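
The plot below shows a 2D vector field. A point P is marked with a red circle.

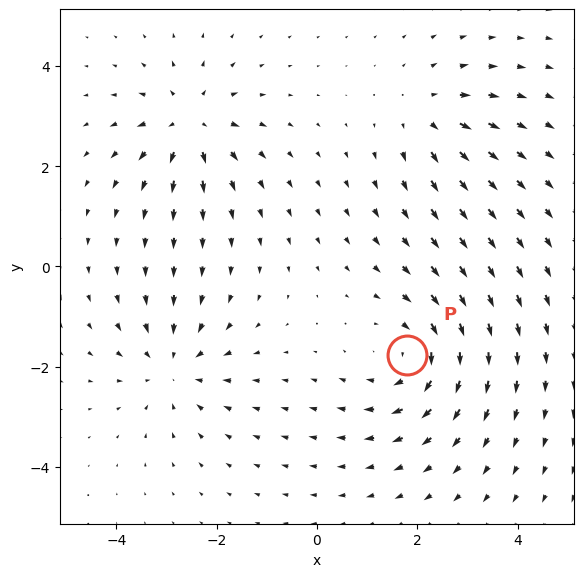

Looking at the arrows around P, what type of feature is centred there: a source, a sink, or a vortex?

vortex

At P (1.8, -1.8) the arrows circulate clockwise. Divergence ≈0, curl about -4 — near-zero divergence with nonzero curl is a vortex.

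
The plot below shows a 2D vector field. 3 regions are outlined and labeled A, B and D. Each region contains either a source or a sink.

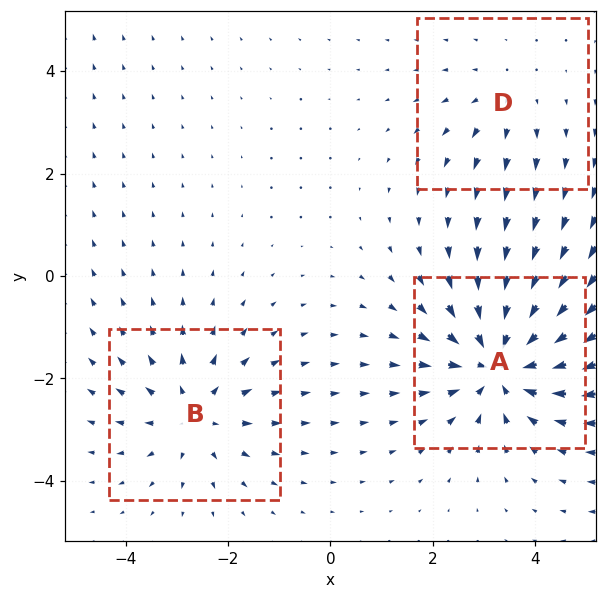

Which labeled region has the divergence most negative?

Divergence at each region's feature centre — A: about -5, B: about +3, D: about +2. Region A is most negative.

A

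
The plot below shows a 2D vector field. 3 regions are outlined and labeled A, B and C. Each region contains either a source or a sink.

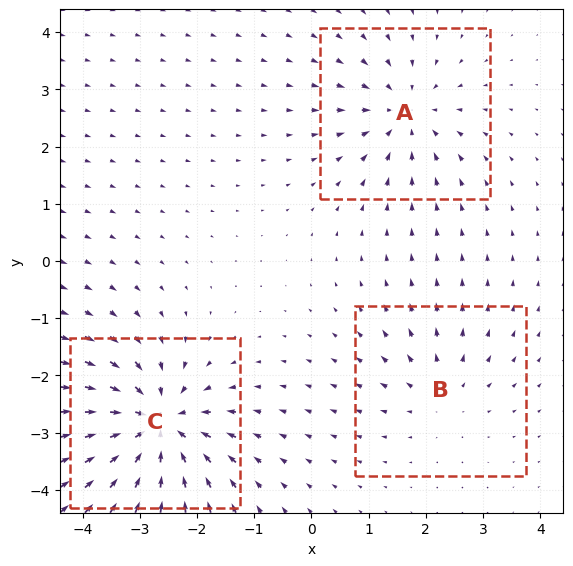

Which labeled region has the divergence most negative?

Divergence at each region's feature centre — A: about -3, B: about +2, C: about -6. Region C is most negative.

C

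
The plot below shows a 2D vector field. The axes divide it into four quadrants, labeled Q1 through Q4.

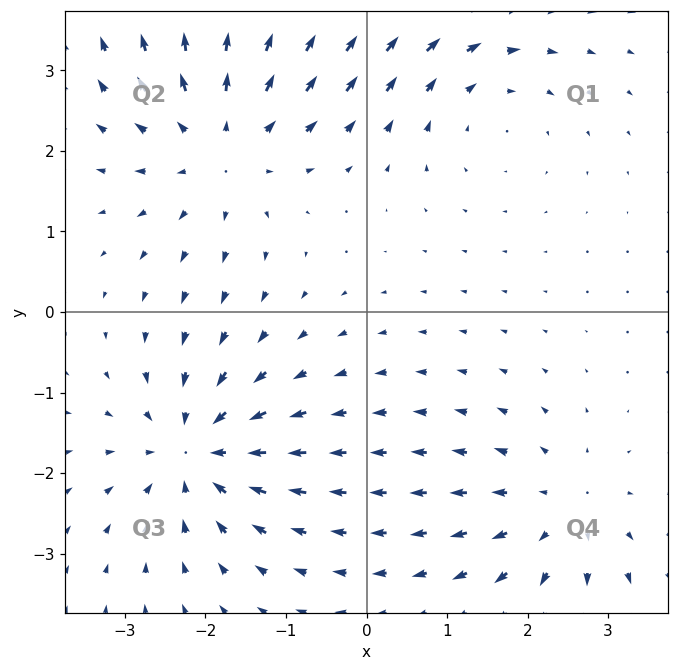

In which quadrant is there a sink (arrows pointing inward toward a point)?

The sink sits at approximately (-2.1, -1.7), which lies in quadrant Q3. The divergence there is about -5, negative as expected for a sink.

Q3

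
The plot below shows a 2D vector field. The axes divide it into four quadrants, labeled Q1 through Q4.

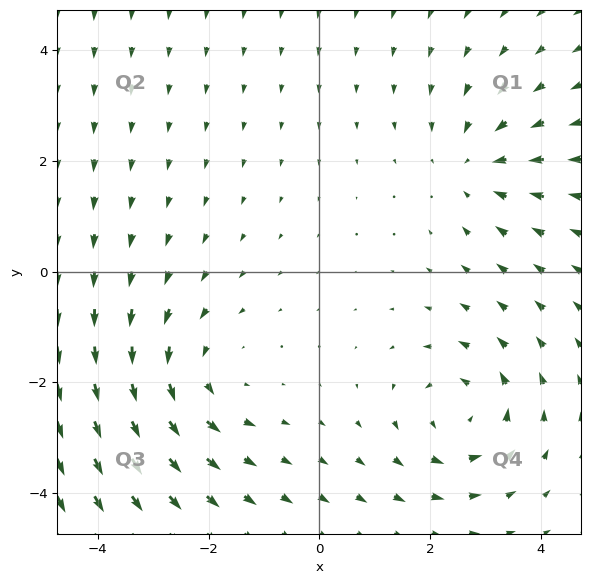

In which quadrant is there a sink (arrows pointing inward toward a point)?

The sink sits at approximately (2.8, 1.9), which lies in quadrant Q1. The divergence there is about -3, negative as expected for a sink.

Q1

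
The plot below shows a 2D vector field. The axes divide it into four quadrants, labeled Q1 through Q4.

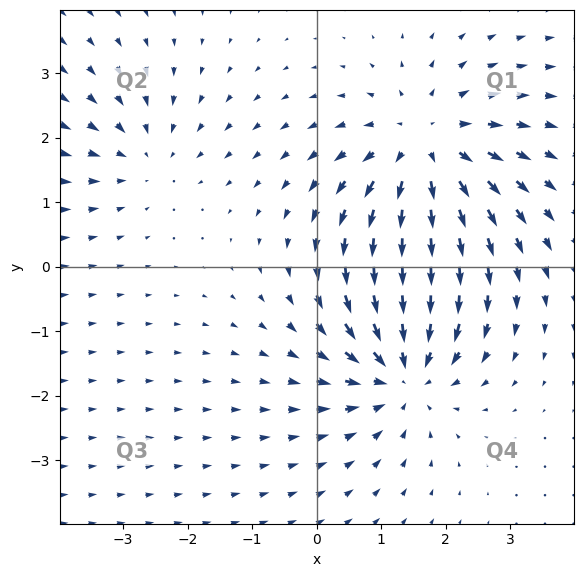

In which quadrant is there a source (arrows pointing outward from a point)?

The source sits at approximately (1.7, 1.8), which lies in quadrant Q1. The divergence there is about +5, positive as expected for a source.

Q1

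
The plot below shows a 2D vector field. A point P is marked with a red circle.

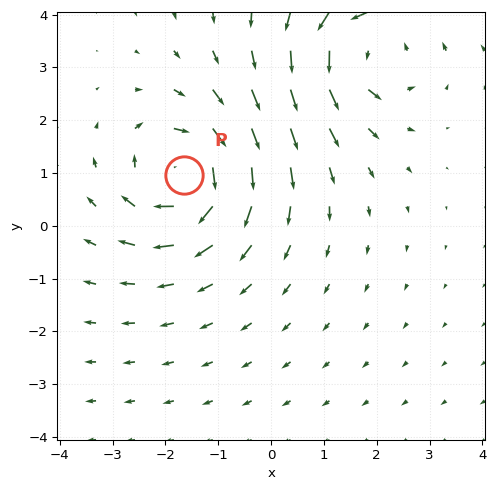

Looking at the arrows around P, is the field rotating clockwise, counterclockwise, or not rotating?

clockwise

Near P at (-1.6, 1.0) the arrows circulate clockwise. The curl (z-component) there is about -4; negative curl means clockwise rotation.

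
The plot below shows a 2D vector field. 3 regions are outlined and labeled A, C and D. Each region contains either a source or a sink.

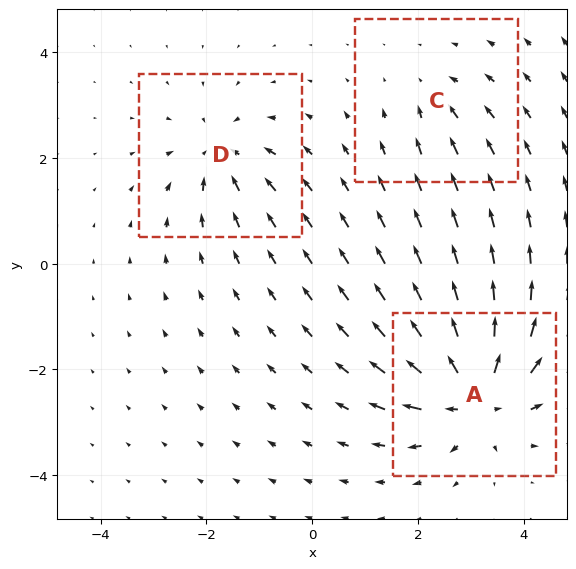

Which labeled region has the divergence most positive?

Divergence at each region's feature centre — A: about +6, C: about -2, D: about -4. Region A is most positive.

A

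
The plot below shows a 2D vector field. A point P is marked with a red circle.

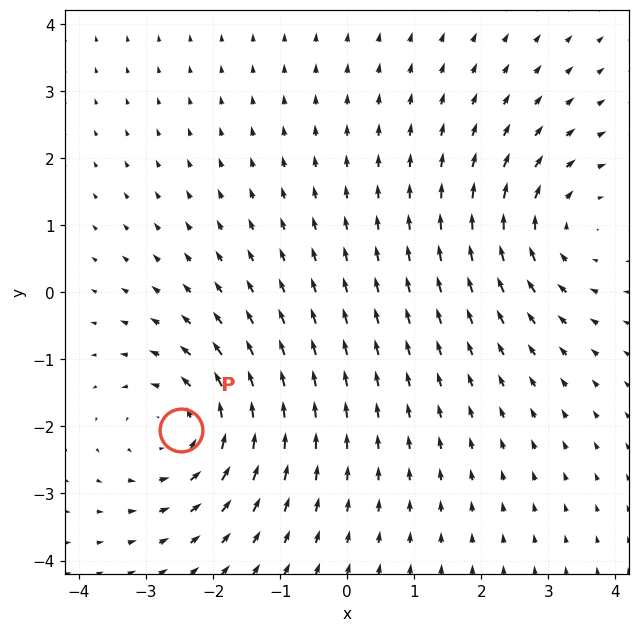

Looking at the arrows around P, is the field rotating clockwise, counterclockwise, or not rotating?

Near P at (-2.5, -2.1) the arrows circulate counterclockwise. The curl (z-component) there is about +4; positive curl means counterclockwise rotation.

counterclockwise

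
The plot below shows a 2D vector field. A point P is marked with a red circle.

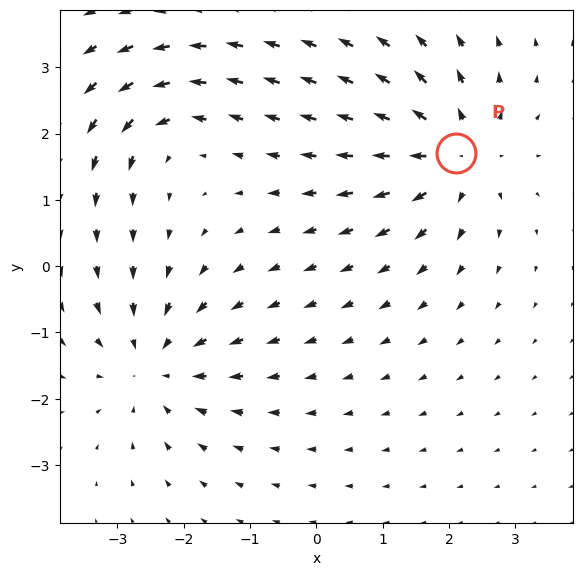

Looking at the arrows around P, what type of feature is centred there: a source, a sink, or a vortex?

source

At P (2.1, 1.7) the arrows spread outward. Divergence about +4, curl ≈0 — positive divergence with near-zero curl is a source.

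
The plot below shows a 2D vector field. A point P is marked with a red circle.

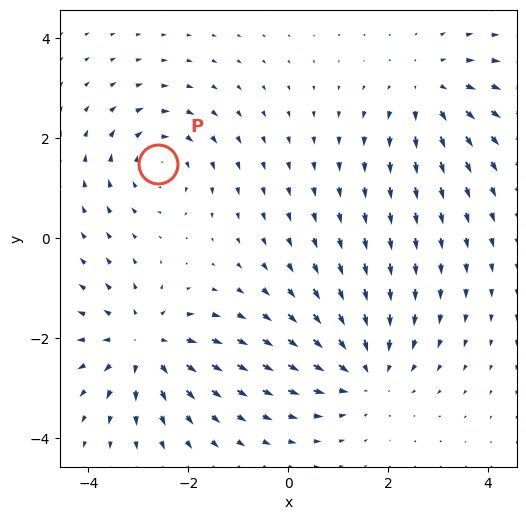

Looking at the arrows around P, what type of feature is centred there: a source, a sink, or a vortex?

vortex

At P (-2.6, 1.5) the arrows circulate clockwise. Divergence ≈0, curl about -4 — near-zero divergence with nonzero curl is a vortex.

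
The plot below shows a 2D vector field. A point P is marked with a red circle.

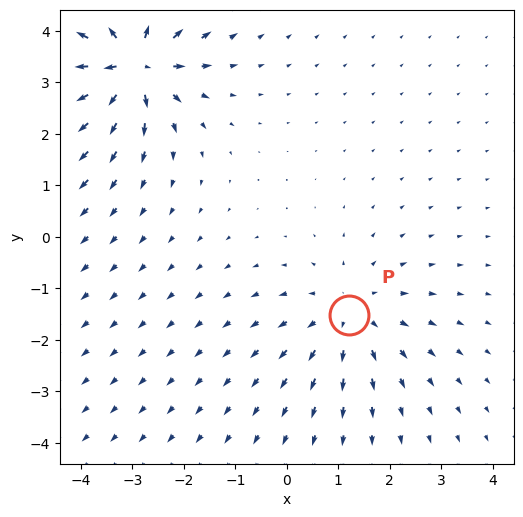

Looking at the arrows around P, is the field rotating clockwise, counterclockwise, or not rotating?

Near P at (1.2, -1.5) the arrows show no circulation. The curl there is ≈0.

not rotating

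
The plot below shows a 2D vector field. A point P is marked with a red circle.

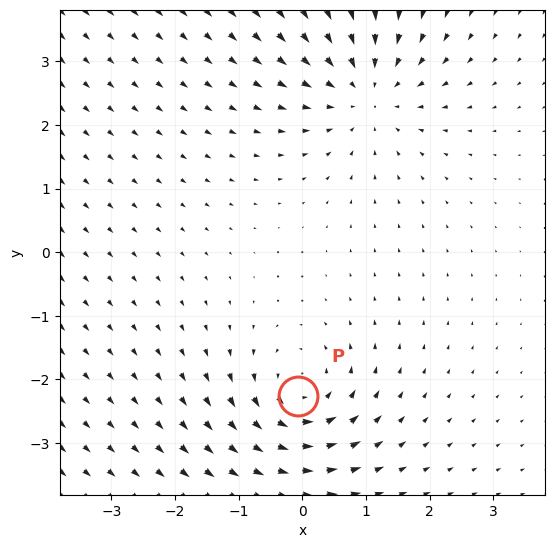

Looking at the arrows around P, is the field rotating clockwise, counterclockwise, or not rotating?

Near P at (-0.1, -2.3) the arrows circulate counterclockwise. The curl (z-component) there is about +4; positive curl means counterclockwise rotation.

counterclockwise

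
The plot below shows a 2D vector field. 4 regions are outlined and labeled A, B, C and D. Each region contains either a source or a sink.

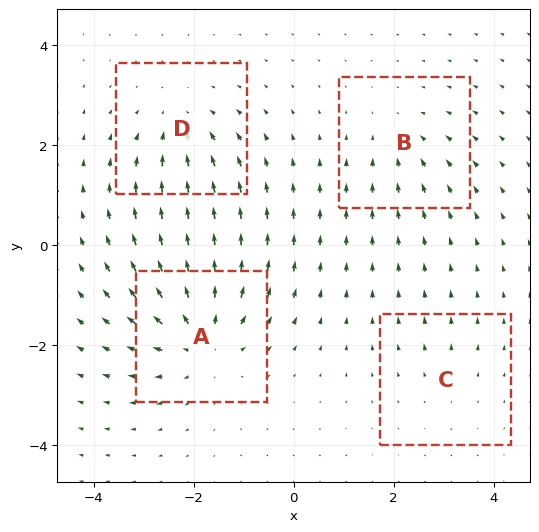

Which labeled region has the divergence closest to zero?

Divergence at each region's feature centre — A: about +6, B: about -3, C: about +2, D: about -4. Region C is closest to zero.

C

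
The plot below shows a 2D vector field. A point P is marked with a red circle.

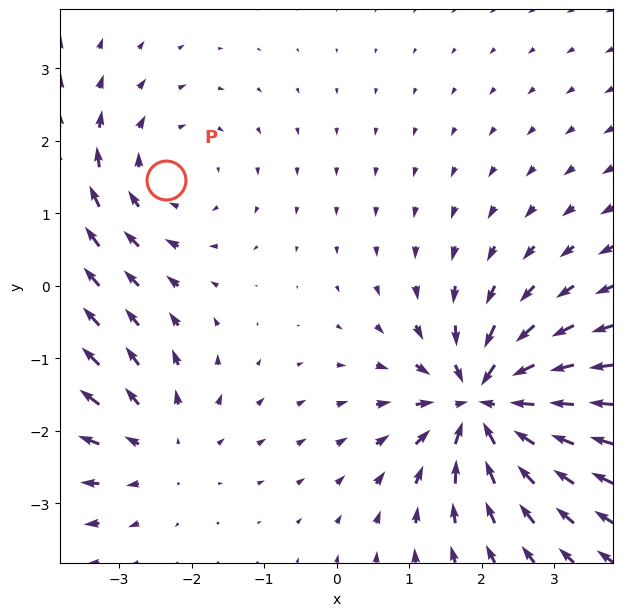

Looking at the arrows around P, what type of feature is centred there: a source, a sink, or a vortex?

vortex

At P (-2.4, 1.5) the arrows circulate clockwise. Divergence ≈0, curl about -3 — near-zero divergence with nonzero curl is a vortex.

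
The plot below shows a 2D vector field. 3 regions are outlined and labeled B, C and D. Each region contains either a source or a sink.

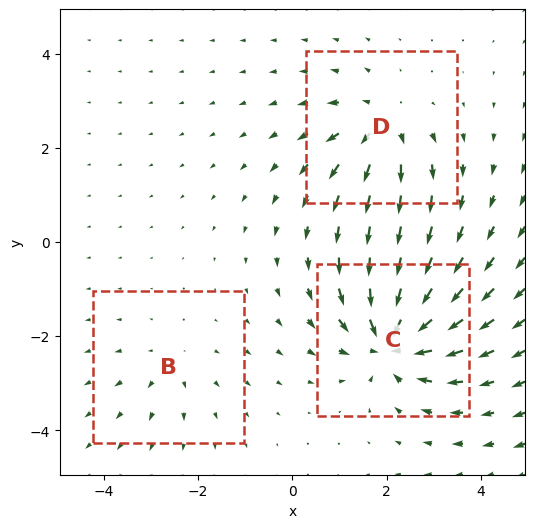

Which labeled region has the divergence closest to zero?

B

Divergence at each region's feature centre — B: about +2, C: about -6, D: about +4. Region B is closest to zero.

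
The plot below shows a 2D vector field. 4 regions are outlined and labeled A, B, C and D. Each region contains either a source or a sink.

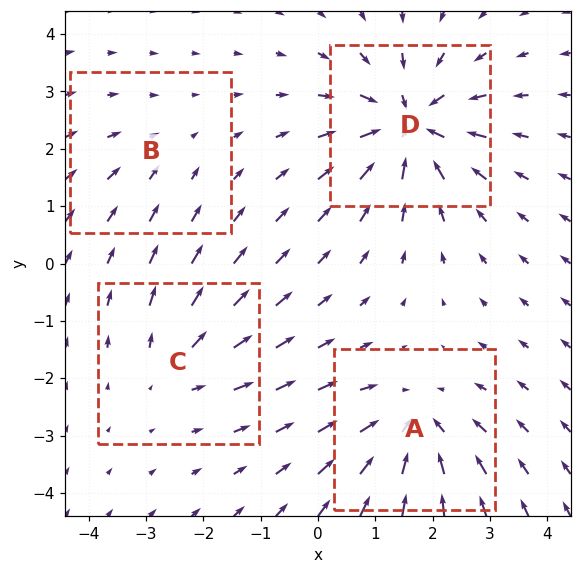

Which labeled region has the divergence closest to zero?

B

Divergence at each region's feature centre — A: about -5, B: about -2, C: about +3, D: about -7. Region B is closest to zero.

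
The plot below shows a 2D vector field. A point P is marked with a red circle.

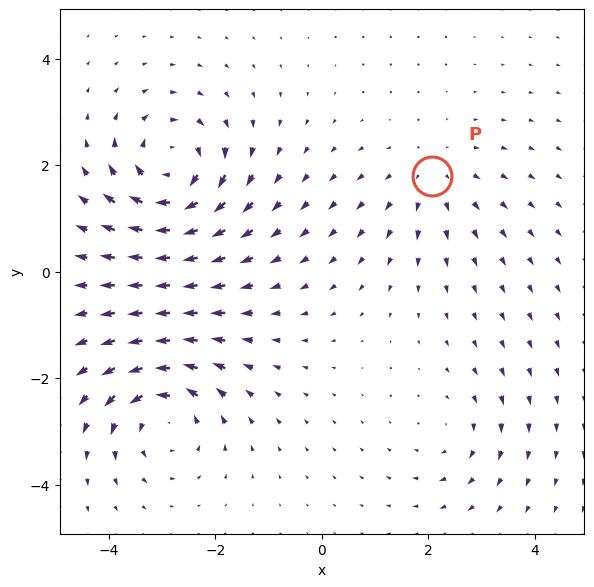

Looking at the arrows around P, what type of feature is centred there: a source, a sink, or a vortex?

At P (2.1, 1.8) the arrows spread outward. Divergence about +2, curl ≈0 — positive divergence with near-zero curl is a source.

source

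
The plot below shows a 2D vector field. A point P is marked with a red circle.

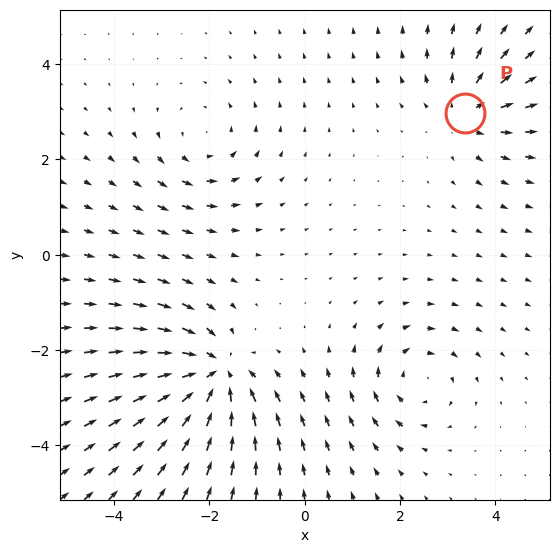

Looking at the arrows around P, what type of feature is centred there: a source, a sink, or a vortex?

source

At P (3.4, 3.0) the arrows spread outward. Divergence about +3, curl ≈0 — positive divergence with near-zero curl is a source.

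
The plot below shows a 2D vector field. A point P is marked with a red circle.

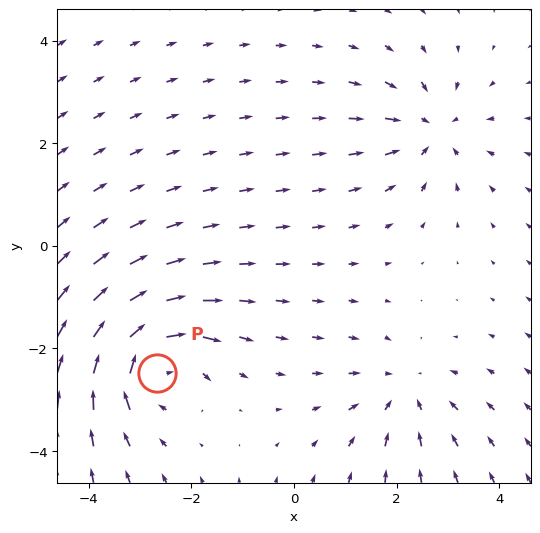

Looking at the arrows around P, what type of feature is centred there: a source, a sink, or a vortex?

At P (-2.7, -2.5) the arrows circulate clockwise. Divergence ≈0, curl about -5 — near-zero divergence with nonzero curl is a vortex.

vortex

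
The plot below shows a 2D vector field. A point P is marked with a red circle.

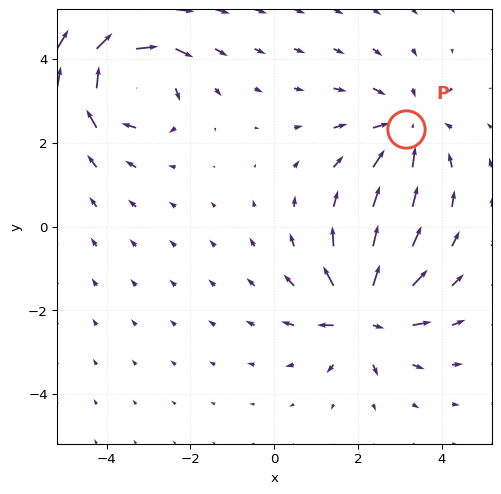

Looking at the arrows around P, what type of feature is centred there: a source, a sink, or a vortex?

sink

At P (3.1, 2.3) the arrows converge inward. Divergence about -2, curl ≈0 — negative divergence with near-zero curl is a sink.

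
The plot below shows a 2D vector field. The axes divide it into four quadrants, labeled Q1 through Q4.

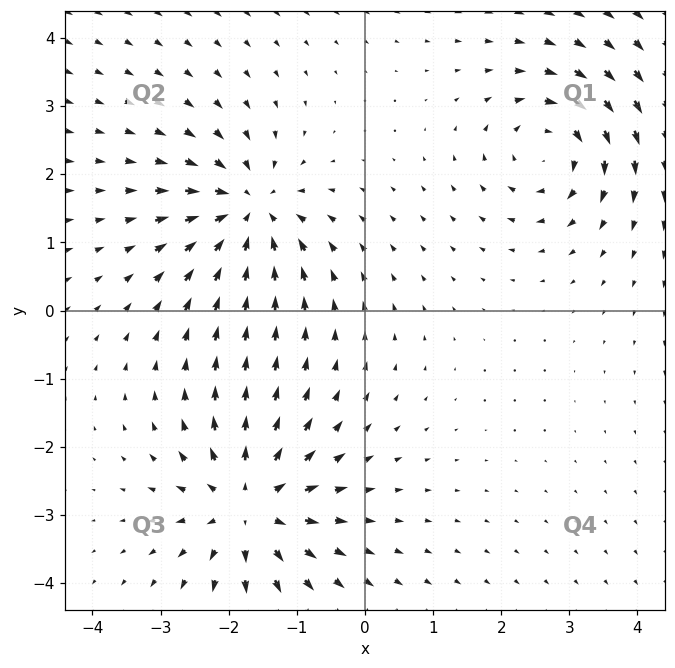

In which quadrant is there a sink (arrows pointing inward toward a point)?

Q2

The sink sits at approximately (-1.7, 1.5), which lies in quadrant Q2. The divergence there is about -6, negative as expected for a sink.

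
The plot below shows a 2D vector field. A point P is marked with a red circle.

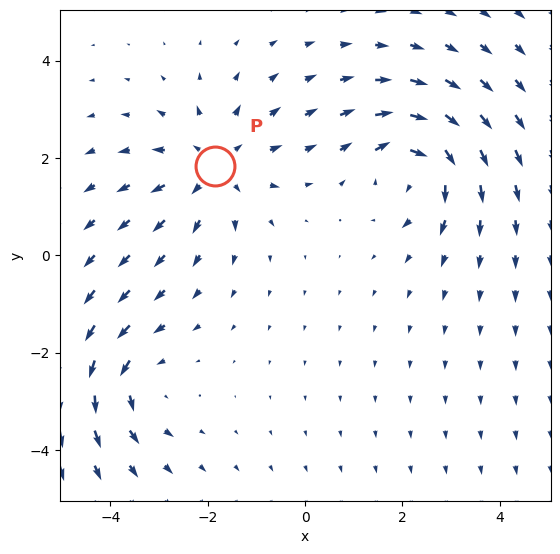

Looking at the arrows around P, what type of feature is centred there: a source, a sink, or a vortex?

source

At P (-1.9, 1.8) the arrows spread outward. Divergence about +3, curl ≈0 — positive divergence with near-zero curl is a source.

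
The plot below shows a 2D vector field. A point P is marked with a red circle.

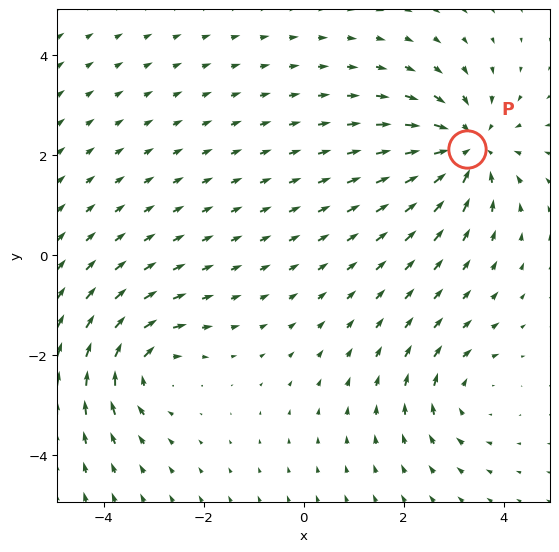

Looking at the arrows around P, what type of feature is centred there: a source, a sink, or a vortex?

At P (3.3, 2.1) the arrows converge inward. Divergence about -5, curl ≈0 — negative divergence with near-zero curl is a sink.

sink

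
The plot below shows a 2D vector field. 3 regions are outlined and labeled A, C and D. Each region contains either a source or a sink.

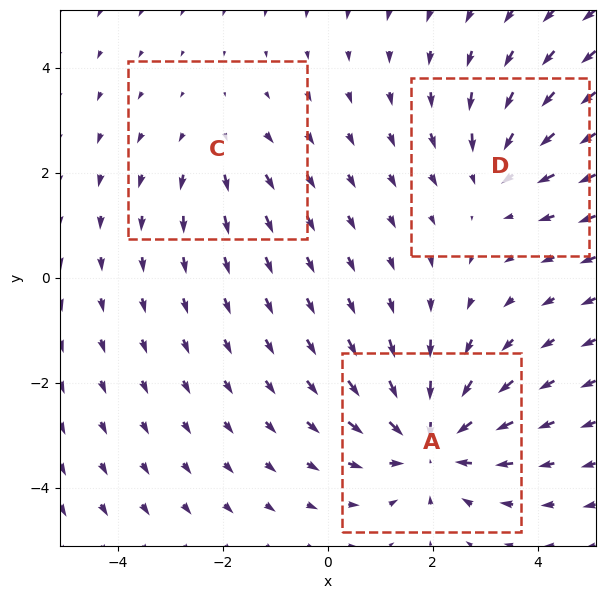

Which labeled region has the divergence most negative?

Divergence at each region's feature centre — A: about -4, C: about +2, D: about -3. Region A is most negative.

A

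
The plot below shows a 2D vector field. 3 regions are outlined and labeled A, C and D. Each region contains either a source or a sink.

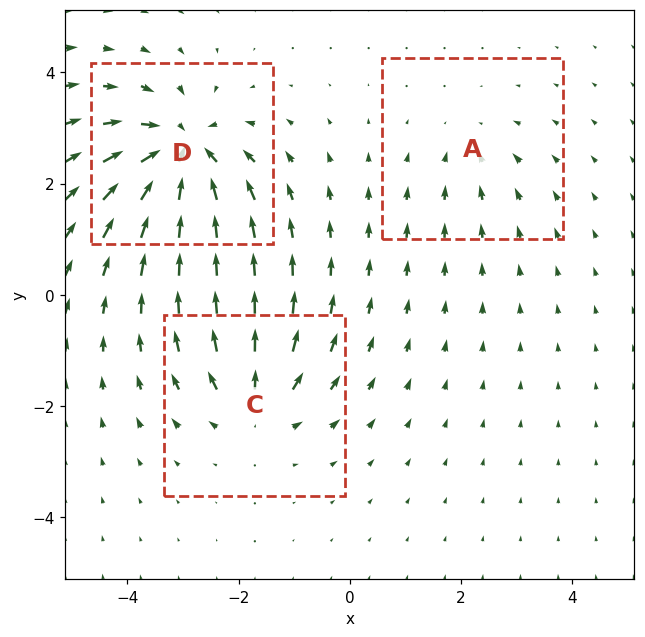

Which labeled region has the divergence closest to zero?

A

Divergence at each region's feature centre — A: about -2, C: about +3, D: about -6. Region A is closest to zero.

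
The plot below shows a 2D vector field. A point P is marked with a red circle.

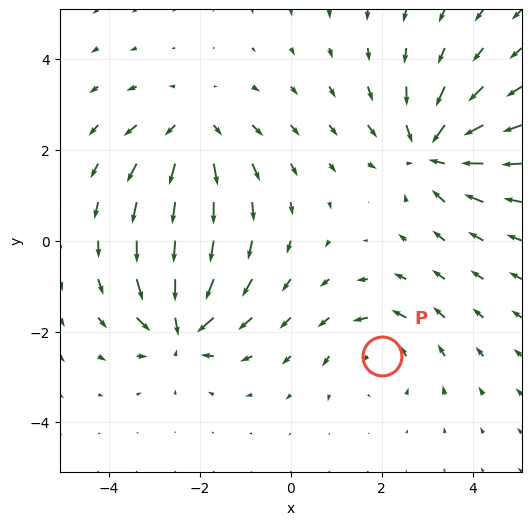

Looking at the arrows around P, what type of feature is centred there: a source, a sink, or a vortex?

vortex

At P (2.0, -2.5) the arrows circulate counterclockwise. Divergence ≈0, curl about +3 — near-zero divergence with nonzero curl is a vortex.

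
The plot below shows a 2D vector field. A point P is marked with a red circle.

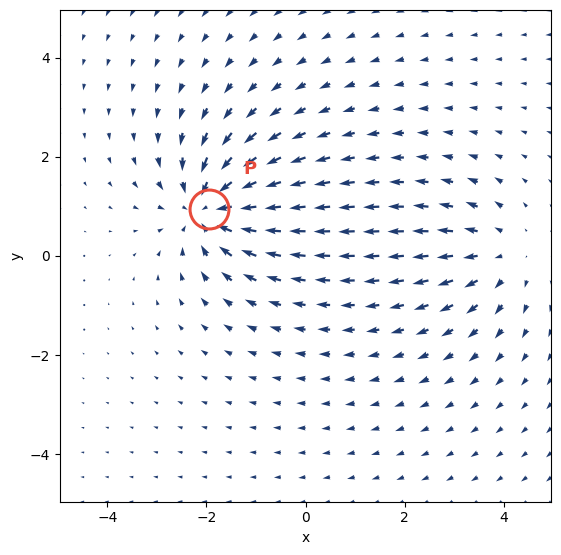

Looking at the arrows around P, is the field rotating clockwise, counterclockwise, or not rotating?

not rotating

Near P at (-1.9, 1.0) the arrows show no circulation. The curl there is ≈0.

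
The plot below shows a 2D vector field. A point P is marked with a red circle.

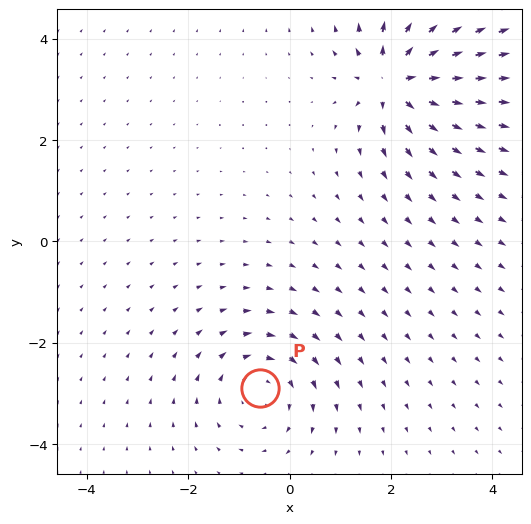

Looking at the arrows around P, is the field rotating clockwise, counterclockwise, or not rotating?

clockwise

Near P at (-0.6, -2.9) the arrows circulate clockwise. The curl (z-component) there is about -3; negative curl means clockwise rotation.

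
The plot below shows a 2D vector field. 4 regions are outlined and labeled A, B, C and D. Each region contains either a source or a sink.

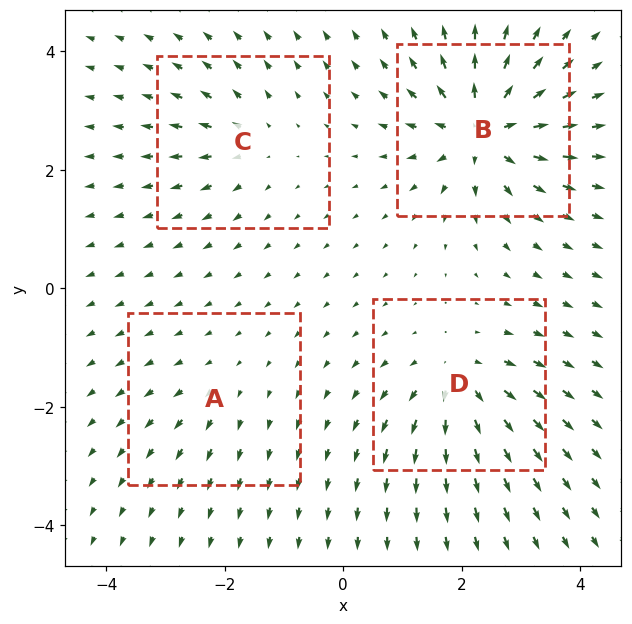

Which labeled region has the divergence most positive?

B

Divergence at each region's feature centre — A: about +2, B: about +9, C: about +4, D: about +6. Region B is most positive.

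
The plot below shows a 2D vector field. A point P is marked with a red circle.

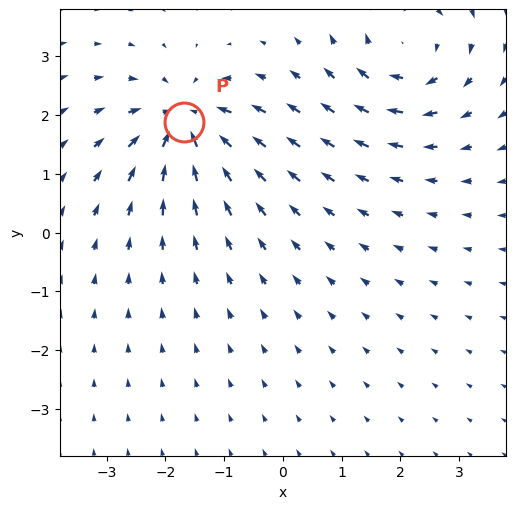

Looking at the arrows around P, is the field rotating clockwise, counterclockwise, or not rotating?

Near P at (-1.7, 1.9) the arrows show no circulation. The curl there is ≈0.

not rotating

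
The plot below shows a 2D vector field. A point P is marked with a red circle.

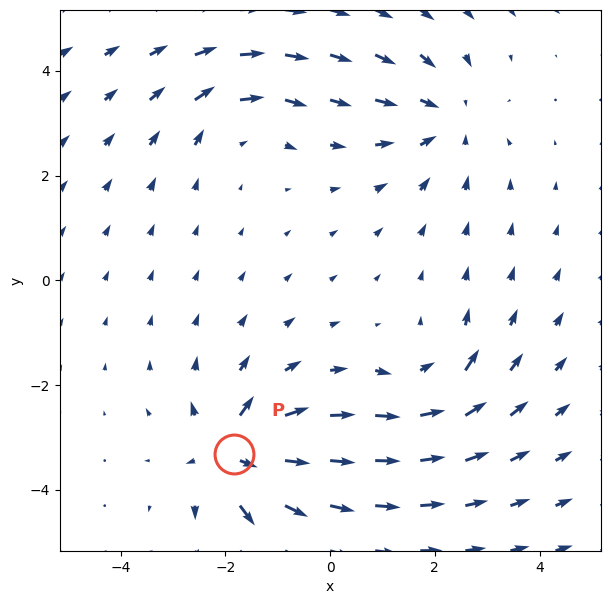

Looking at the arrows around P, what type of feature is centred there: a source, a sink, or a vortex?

source

At P (-1.8, -3.3) the arrows spread outward. Divergence about +5, curl ≈0 — positive divergence with near-zero curl is a source.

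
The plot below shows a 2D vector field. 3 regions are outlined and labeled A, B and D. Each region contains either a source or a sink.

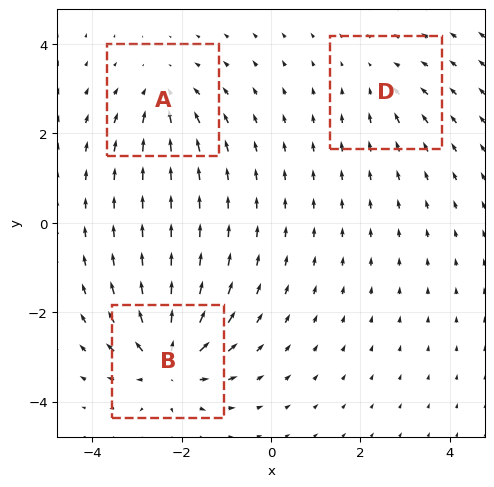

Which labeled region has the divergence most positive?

B

Divergence at each region's feature centre — A: about -4, B: about +6, D: about -2. Region B is most positive.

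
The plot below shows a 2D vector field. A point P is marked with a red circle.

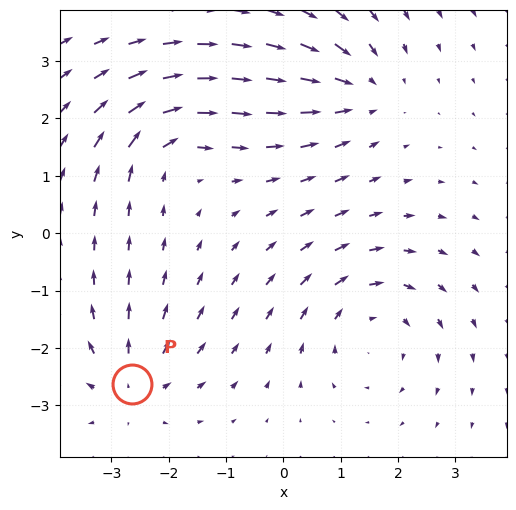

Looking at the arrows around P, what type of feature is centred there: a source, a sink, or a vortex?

At P (-2.6, -2.6) the arrows spread outward. Divergence about +4, curl ≈0 — positive divergence with near-zero curl is a source.

source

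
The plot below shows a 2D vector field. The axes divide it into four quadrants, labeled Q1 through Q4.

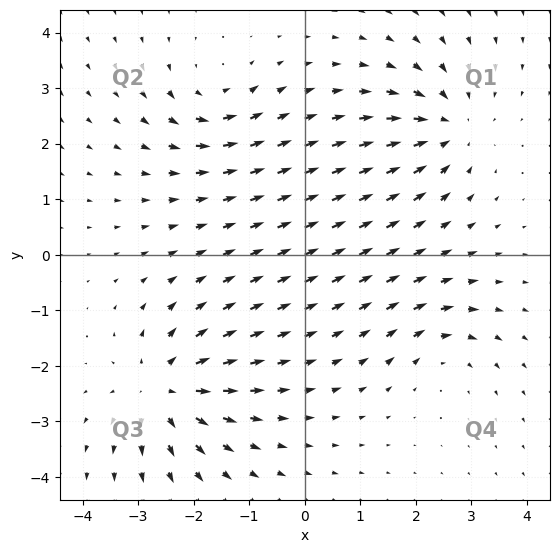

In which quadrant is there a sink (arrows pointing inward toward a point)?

Q1

The sink sits at approximately (2.6, 2.3), which lies in quadrant Q1. The divergence there is about -5, negative as expected for a sink.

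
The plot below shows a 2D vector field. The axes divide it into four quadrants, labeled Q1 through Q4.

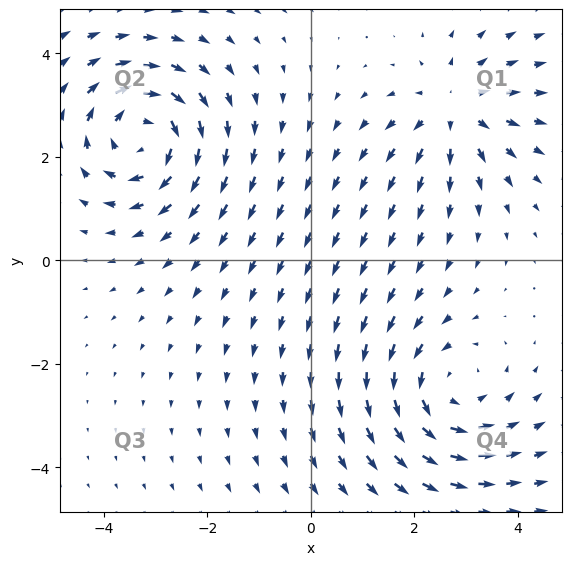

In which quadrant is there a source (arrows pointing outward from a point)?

The source sits at approximately (2.8, 2.9), which lies in quadrant Q1. The divergence there is about +3, positive as expected for a source.

Q1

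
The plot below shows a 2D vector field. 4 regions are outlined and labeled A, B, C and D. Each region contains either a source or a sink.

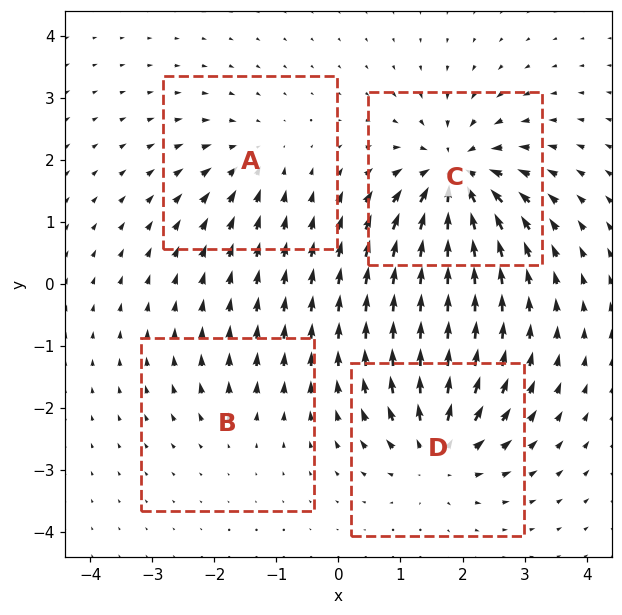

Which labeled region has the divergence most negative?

C

Divergence at each region's feature centre — A: about -4, B: about +3, C: about -9, D: about +7. Region C is most negative.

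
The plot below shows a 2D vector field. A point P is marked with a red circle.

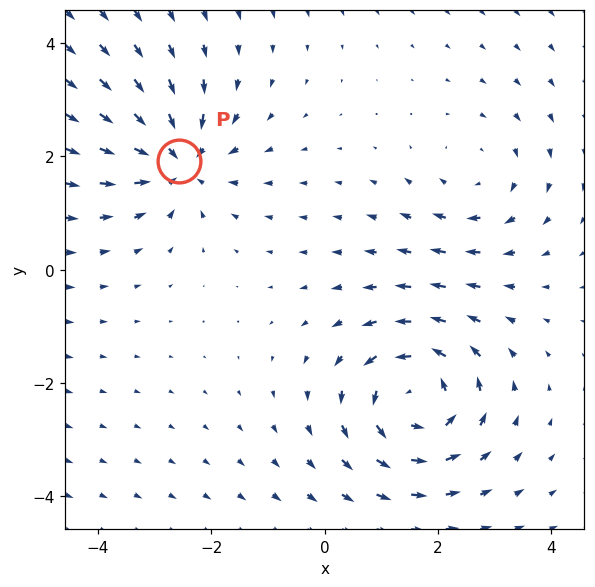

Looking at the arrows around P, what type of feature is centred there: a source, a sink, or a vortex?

At P (-2.6, 1.9) the arrows converge inward. Divergence about -4, curl ≈0 — negative divergence with near-zero curl is a sink.

sink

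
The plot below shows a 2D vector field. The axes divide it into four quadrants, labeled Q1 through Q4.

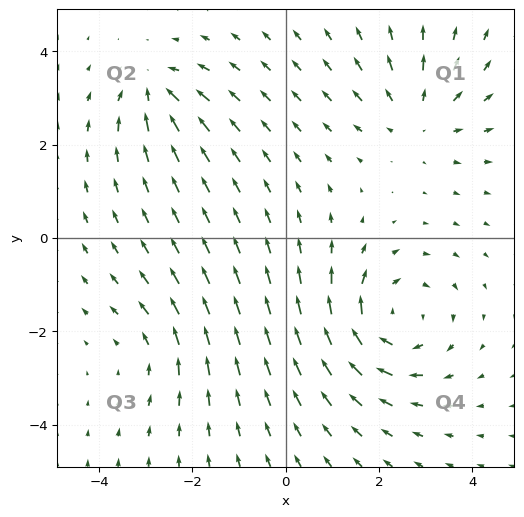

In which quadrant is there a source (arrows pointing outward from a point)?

The source sits at approximately (2.8, 2.6), which lies in quadrant Q1. The divergence there is about +3, positive as expected for a source.

Q1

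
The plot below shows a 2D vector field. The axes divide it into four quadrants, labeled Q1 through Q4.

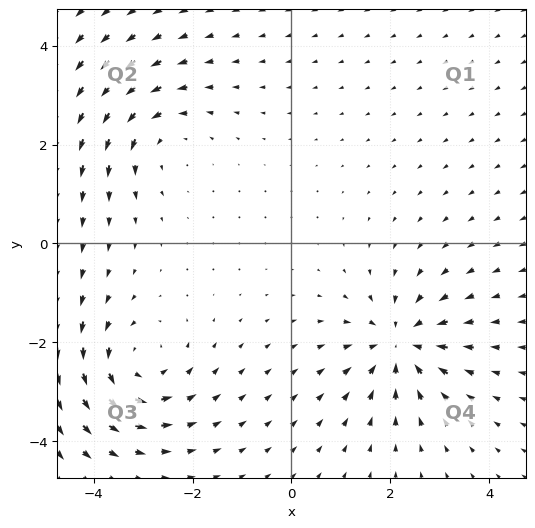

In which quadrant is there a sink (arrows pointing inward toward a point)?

The sink sits at approximately (2.2, -2.0), which lies in quadrant Q4. The divergence there is about -5, negative as expected for a sink.

Q4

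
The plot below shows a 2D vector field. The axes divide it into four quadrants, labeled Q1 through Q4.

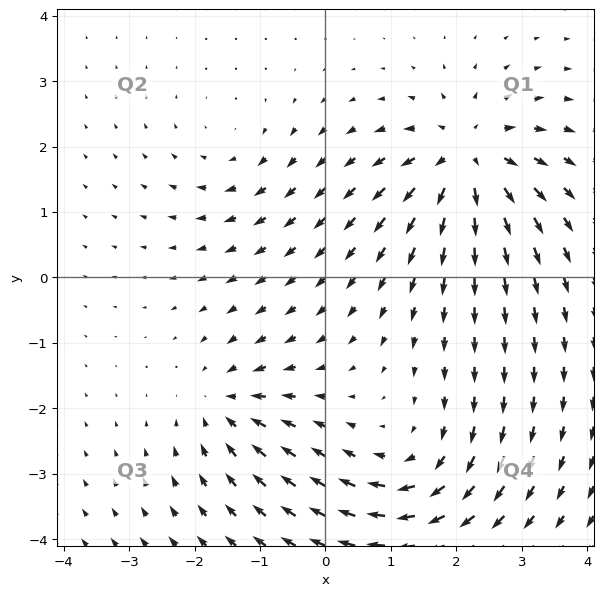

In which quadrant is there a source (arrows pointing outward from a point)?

The source sits at approximately (2.2, 1.8), which lies in quadrant Q1. The divergence there is about +6, positive as expected for a source.

Q1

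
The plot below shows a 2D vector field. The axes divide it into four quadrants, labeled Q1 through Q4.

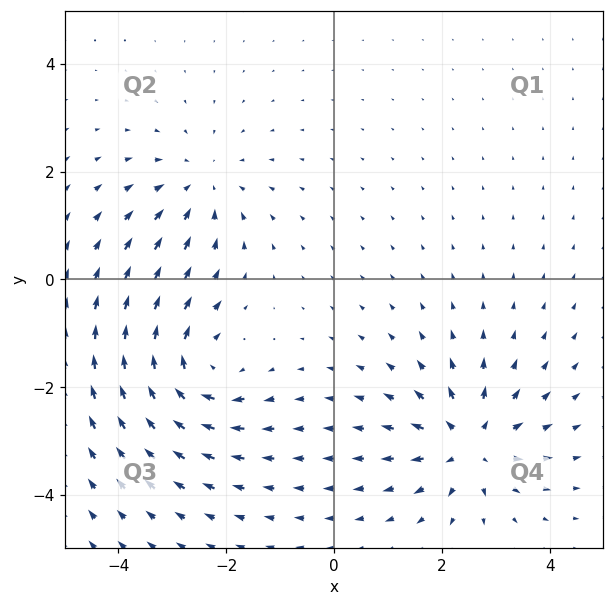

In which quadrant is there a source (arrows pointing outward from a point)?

Q4

The source sits at approximately (2.5, -3.1), which lies in quadrant Q4. The divergence there is about +6, positive as expected for a source.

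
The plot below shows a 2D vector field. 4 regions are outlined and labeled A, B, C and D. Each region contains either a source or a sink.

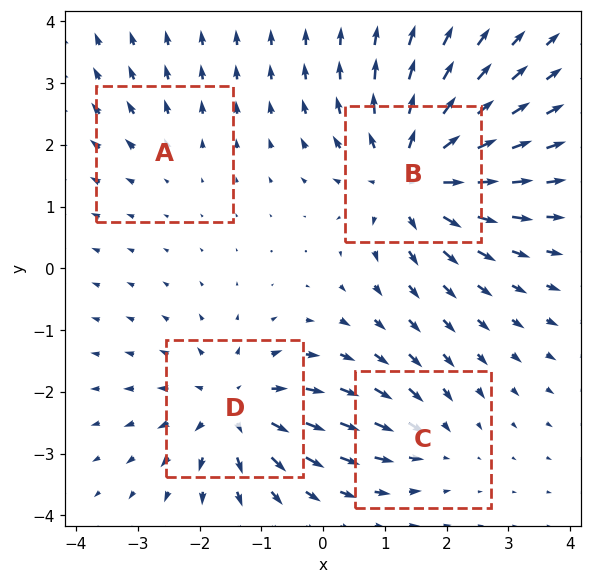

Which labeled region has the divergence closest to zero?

A

Divergence at each region's feature centre — A: about +2, B: about +7, C: about -3, D: about +6. Region A is closest to zero.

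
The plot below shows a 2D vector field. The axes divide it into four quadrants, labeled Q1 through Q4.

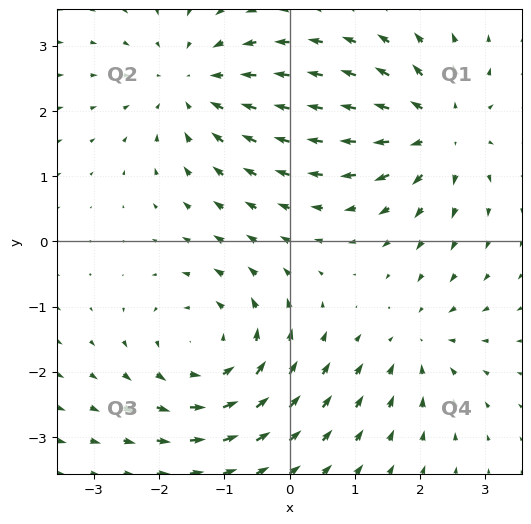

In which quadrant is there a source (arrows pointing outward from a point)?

The source sits at approximately (2.3, 1.7), which lies in quadrant Q1. The divergence there is about +5, positive as expected for a source.

Q1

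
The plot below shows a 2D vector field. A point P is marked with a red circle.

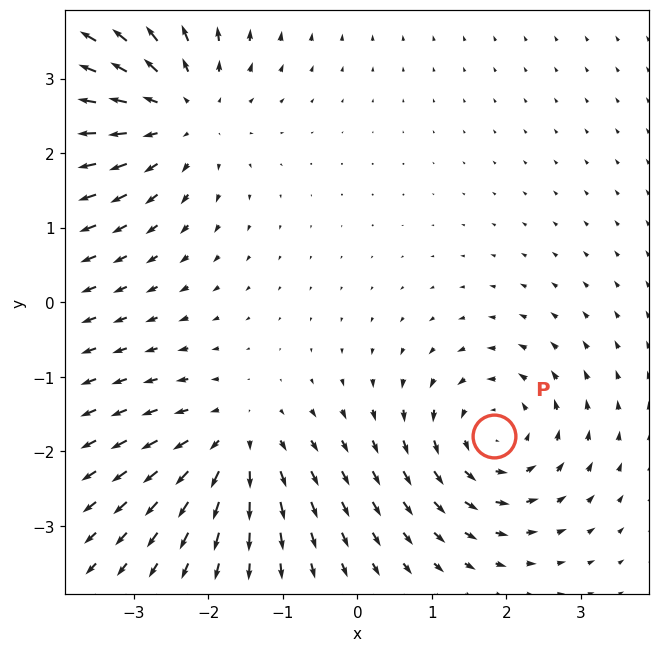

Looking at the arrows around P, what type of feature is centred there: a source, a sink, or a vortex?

vortex

At P (1.8, -1.8) the arrows circulate counterclockwise. Divergence ≈0, curl about +4 — near-zero divergence with nonzero curl is a vortex.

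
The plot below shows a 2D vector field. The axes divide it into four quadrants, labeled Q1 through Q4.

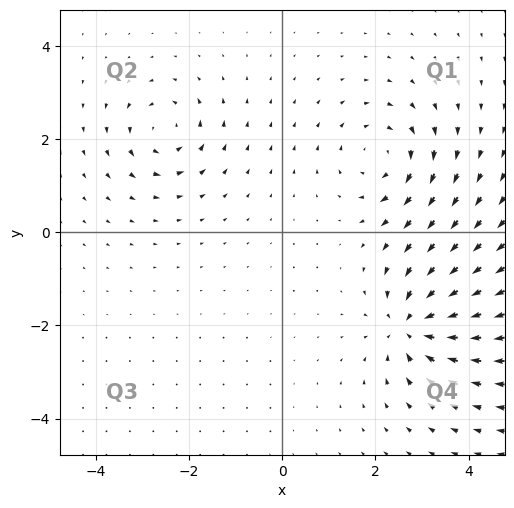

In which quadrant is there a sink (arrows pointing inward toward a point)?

Q4

The sink sits at approximately (2.8, -2.0), which lies in quadrant Q4. The divergence there is about -6, negative as expected for a sink.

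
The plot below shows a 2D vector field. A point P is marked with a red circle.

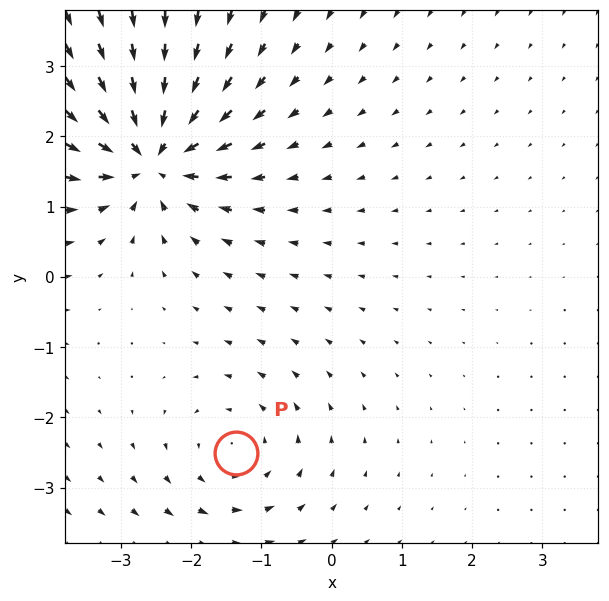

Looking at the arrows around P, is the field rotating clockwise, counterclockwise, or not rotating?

counterclockwise

Near P at (-1.4, -2.5) the arrows circulate counterclockwise. The curl (z-component) there is about +3; positive curl means counterclockwise rotation.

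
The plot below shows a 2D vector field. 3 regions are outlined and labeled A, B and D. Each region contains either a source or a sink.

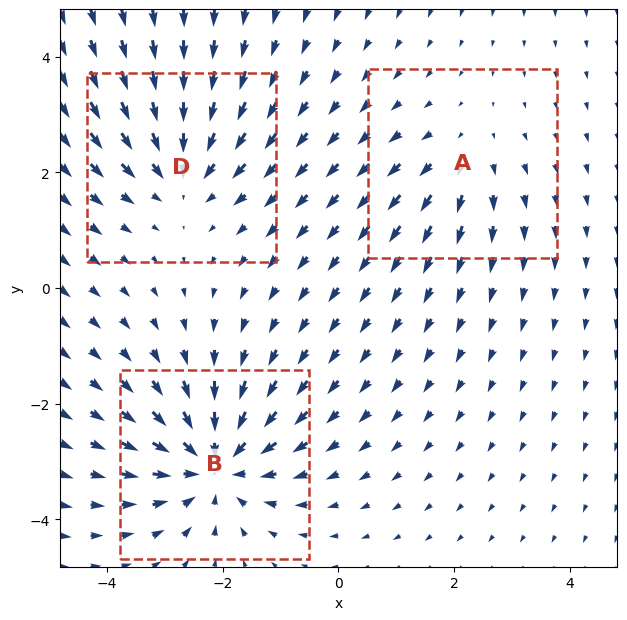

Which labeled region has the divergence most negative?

Divergence at each region's feature centre — A: about +2, B: about -5, D: about -3. Region B is most negative.

B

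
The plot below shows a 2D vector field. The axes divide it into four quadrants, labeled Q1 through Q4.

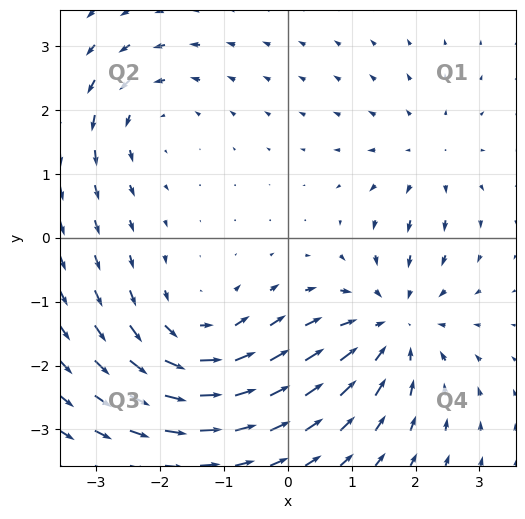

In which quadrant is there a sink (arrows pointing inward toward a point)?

The sink sits at approximately (1.6, -1.4), which lies in quadrant Q4. The divergence there is about -4, negative as expected for a sink.

Q4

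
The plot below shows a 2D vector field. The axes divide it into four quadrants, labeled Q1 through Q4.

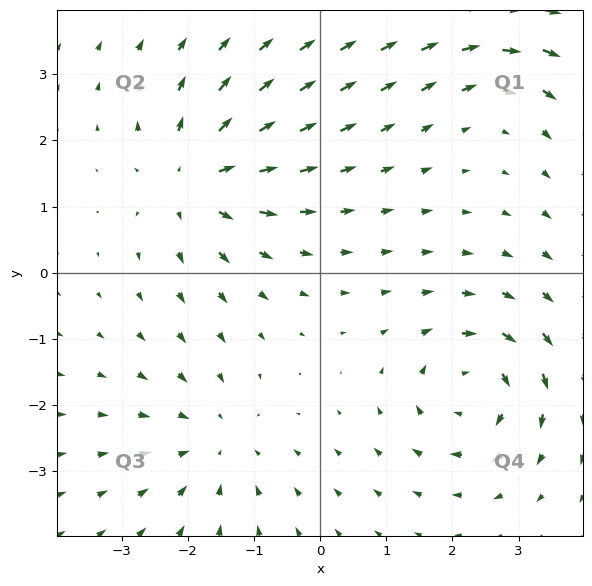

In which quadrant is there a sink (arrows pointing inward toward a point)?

The sink sits at approximately (-1.6, -2.6), which lies in quadrant Q3. The divergence there is about -4, negative as expected for a sink.

Q3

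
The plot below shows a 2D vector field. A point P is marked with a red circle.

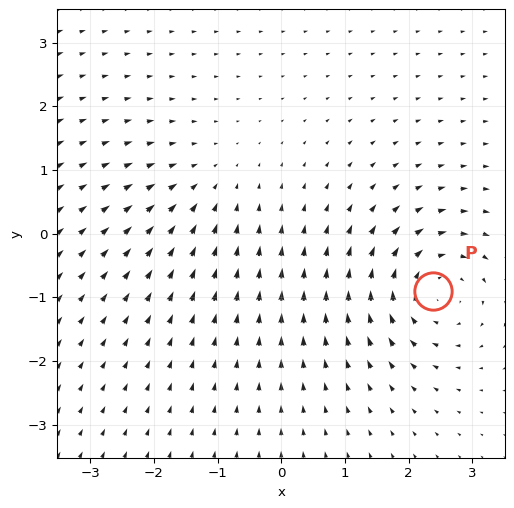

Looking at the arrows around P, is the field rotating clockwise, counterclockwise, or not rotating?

clockwise

Near P at (2.4, -0.9) the arrows circulate clockwise. The curl (z-component) there is about -5; negative curl means clockwise rotation.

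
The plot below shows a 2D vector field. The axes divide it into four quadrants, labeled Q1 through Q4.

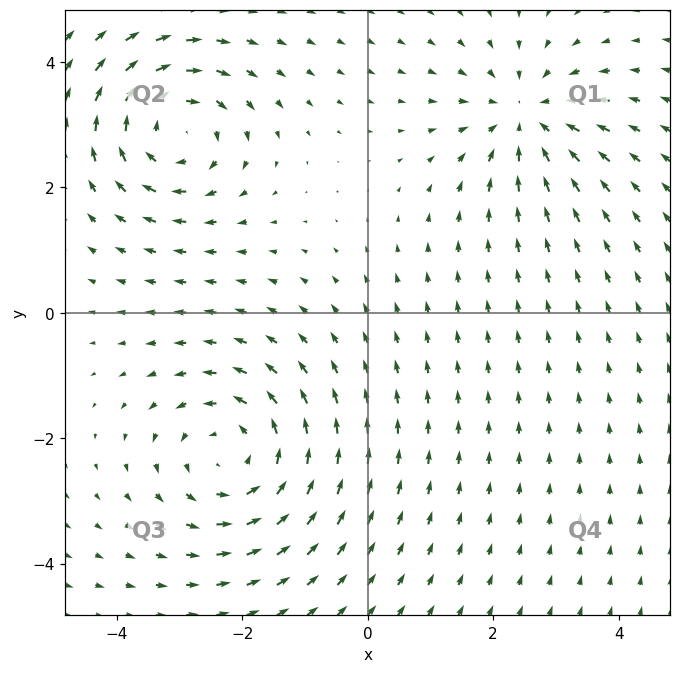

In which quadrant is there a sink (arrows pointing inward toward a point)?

The sink sits at approximately (2.5, 3.1), which lies in quadrant Q1. The divergence there is about -4, negative as expected for a sink.

Q1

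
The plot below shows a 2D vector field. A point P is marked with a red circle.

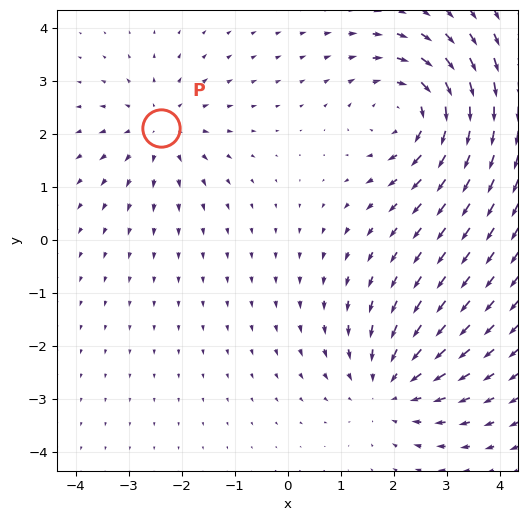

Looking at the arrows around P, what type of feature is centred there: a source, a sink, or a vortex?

At P (-2.4, 2.1) the arrows spread outward. Divergence about +3, curl ≈0 — positive divergence with near-zero curl is a source.

source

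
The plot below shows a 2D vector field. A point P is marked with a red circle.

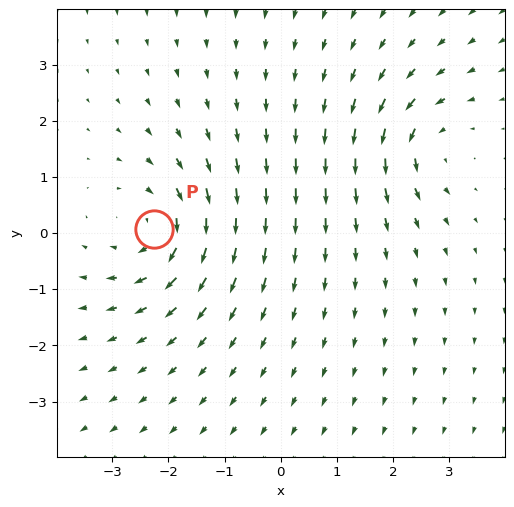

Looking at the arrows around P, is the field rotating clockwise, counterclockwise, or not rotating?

clockwise

Near P at (-2.3, 0.1) the arrows circulate clockwise. The curl (z-component) there is about -4; negative curl means clockwise rotation.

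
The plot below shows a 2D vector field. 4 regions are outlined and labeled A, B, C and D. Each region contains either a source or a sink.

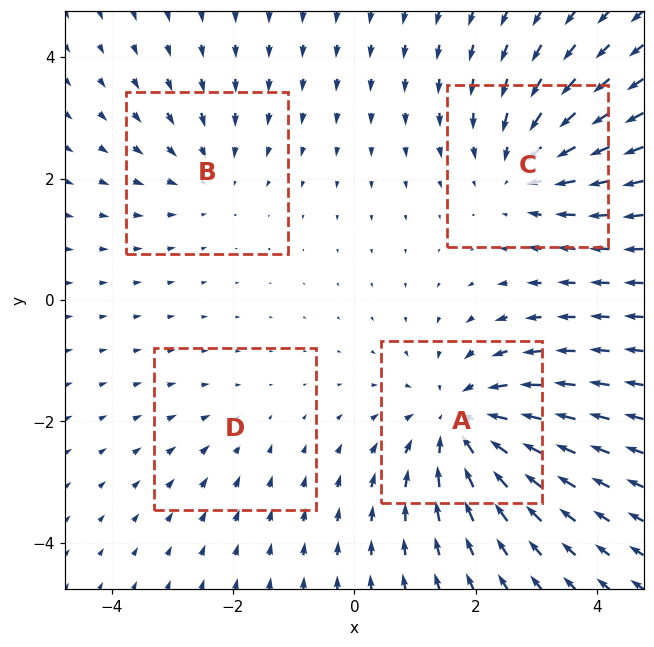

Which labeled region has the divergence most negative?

Divergence at each region's feature centre — A: about -6, B: about -3, C: about -5, D: about -2. Region A is most negative.

A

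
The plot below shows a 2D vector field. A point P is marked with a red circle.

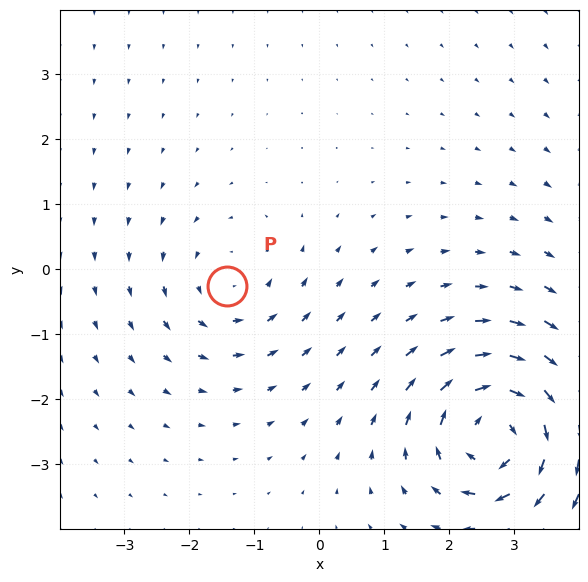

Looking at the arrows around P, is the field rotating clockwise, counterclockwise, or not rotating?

counterclockwise

Near P at (-1.4, -0.3) the arrows circulate counterclockwise. The curl (z-component) there is about +3; positive curl means counterclockwise rotation.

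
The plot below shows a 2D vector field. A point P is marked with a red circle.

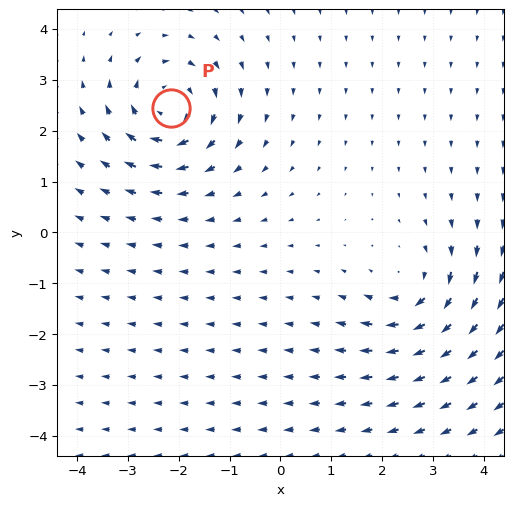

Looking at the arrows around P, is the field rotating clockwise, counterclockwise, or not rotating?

clockwise

Near P at (-2.2, 2.4) the arrows circulate clockwise. The curl (z-component) there is about -4; negative curl means clockwise rotation.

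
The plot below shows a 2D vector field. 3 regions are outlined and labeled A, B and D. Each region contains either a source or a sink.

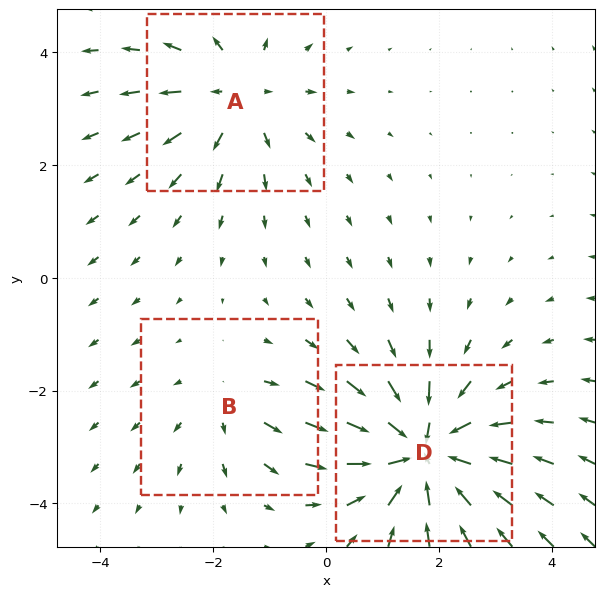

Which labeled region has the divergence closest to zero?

Divergence at each region's feature centre — A: about +3, B: about +2, D: about -5. Region B is closest to zero.

B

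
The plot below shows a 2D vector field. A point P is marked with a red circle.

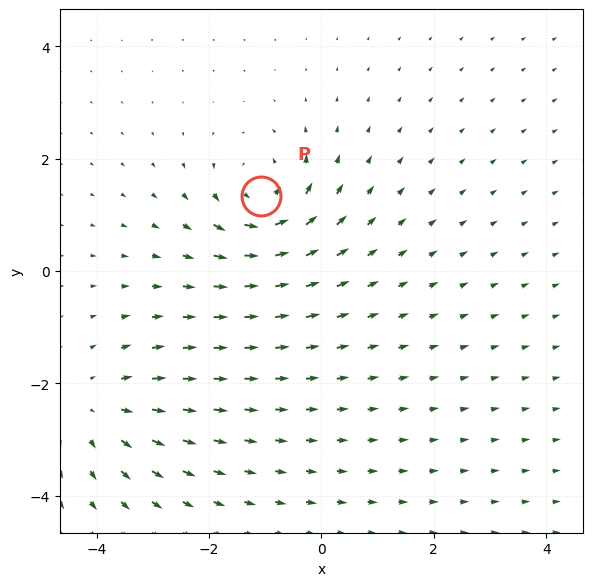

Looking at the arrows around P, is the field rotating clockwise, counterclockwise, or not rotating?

Near P at (-1.1, 1.3) the arrows circulate counterclockwise. The curl (z-component) there is about +6; positive curl means counterclockwise rotation.

counterclockwise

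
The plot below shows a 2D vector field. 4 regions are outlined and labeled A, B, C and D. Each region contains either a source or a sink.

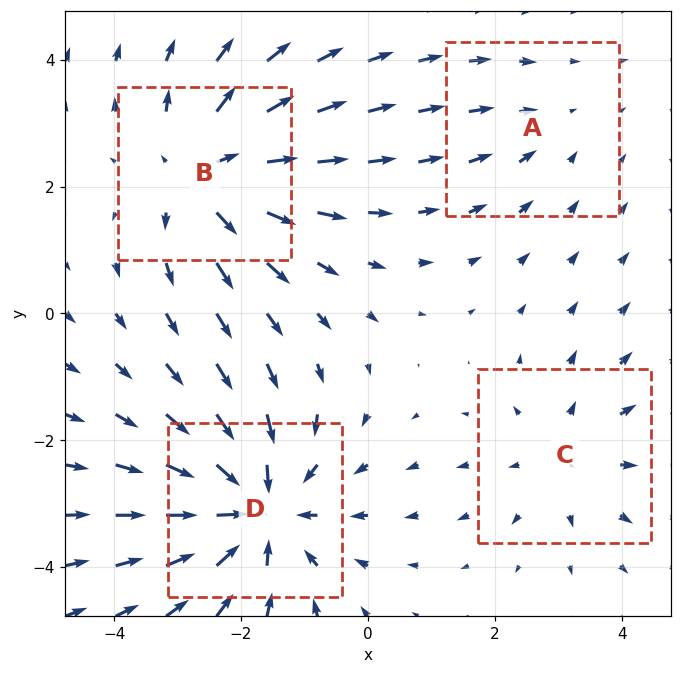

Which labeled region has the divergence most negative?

Divergence at each region's feature centre — A: about -2, B: about +5, C: about +3, D: about -6. Region D is most negative.

D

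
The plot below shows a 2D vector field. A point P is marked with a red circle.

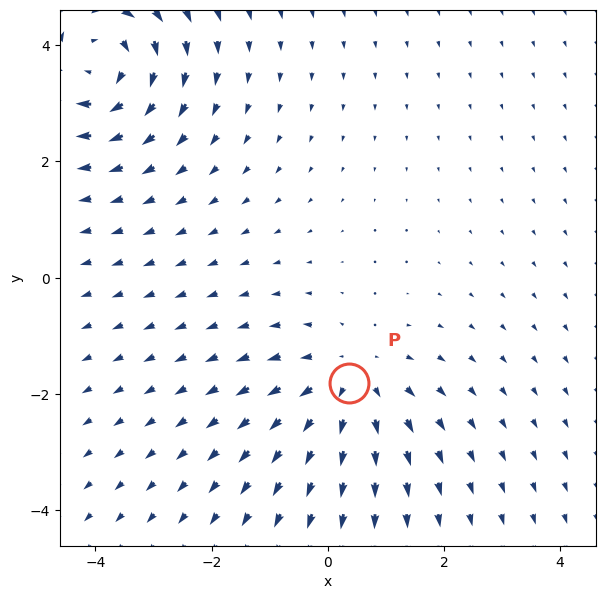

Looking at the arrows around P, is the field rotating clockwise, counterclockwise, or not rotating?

not rotating

Near P at (0.4, -1.8) the arrows show no circulation. The curl there is ≈0.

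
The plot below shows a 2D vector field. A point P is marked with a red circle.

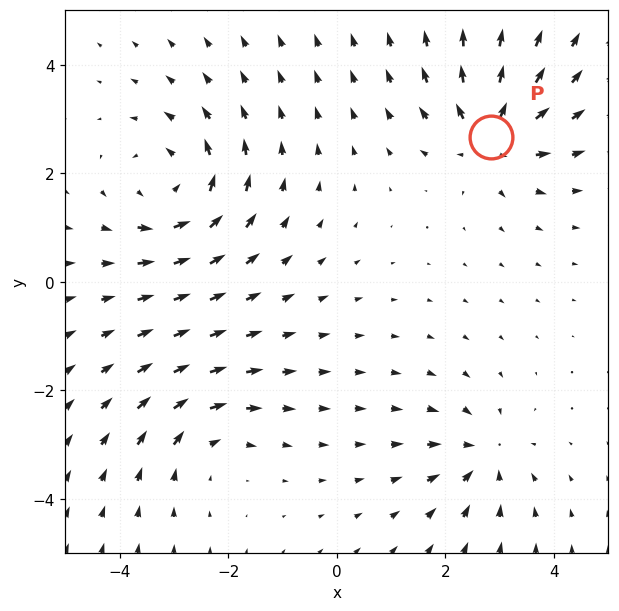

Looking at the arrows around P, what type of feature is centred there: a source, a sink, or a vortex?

source

At P (2.8, 2.7) the arrows spread outward. Divergence about +5, curl ≈0 — positive divergence with near-zero curl is a source.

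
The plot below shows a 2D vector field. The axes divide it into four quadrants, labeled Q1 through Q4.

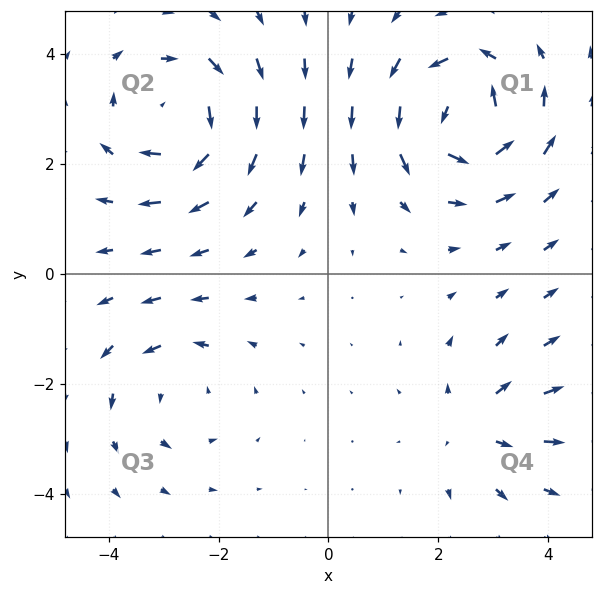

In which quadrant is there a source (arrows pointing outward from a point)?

The source sits at approximately (2.7, -2.8), which lies in quadrant Q4. The divergence there is about +3, positive as expected for a source.

Q4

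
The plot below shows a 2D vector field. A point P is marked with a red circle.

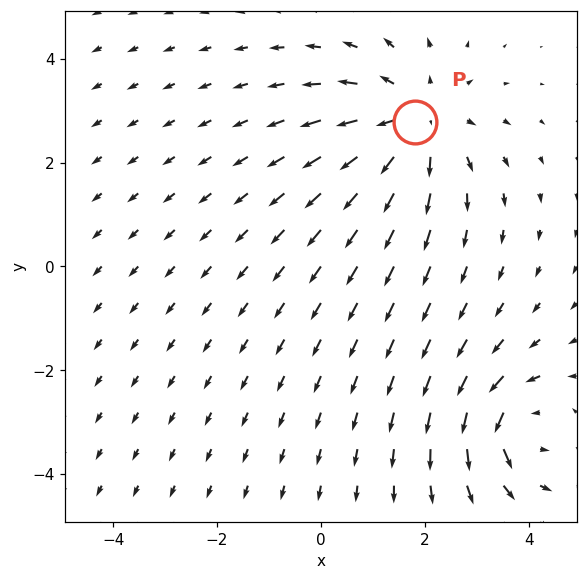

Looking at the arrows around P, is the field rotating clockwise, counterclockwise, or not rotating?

not rotating

Near P at (1.8, 2.8) the arrows show no circulation. The curl there is ≈0.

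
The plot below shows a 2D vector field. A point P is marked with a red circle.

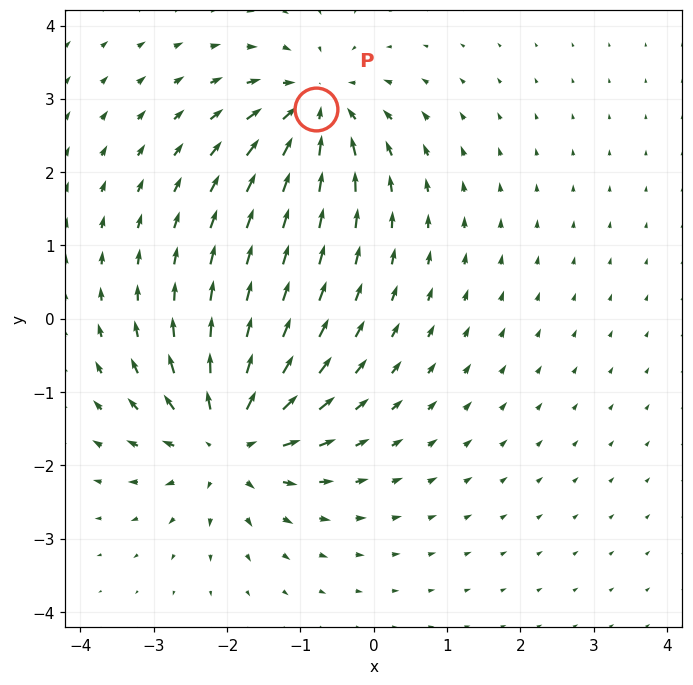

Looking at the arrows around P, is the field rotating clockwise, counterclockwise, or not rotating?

not rotating

Near P at (-0.8, 2.9) the arrows show no circulation. The curl there is ≈0.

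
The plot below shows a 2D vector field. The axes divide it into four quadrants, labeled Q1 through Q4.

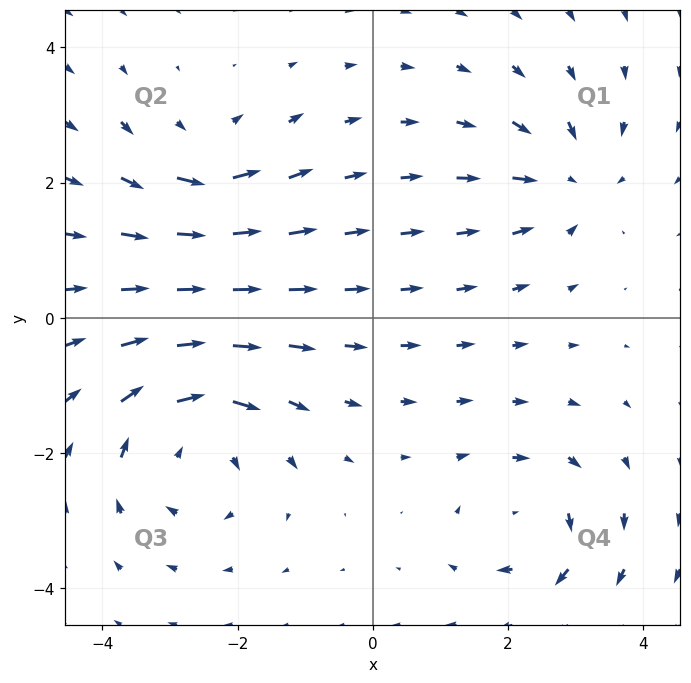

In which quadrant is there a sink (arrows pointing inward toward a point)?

The sink sits at approximately (2.9, 2.0), which lies in quadrant Q1. The divergence there is about -4, negative as expected for a sink.

Q1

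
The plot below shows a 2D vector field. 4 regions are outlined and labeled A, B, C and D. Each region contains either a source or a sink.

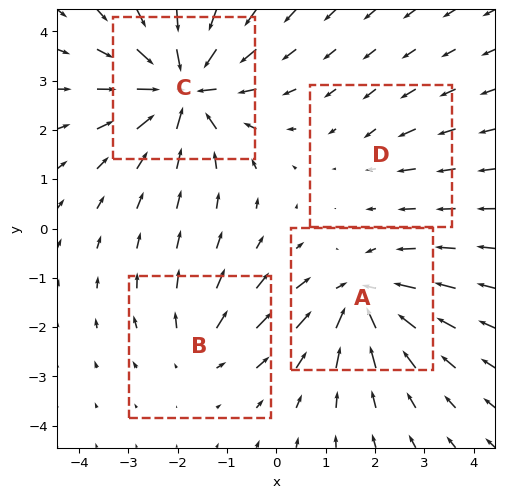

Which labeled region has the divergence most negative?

Divergence at each region's feature centre — A: about -6, B: about +3, C: about -8, D: about -2. Region C is most negative.

C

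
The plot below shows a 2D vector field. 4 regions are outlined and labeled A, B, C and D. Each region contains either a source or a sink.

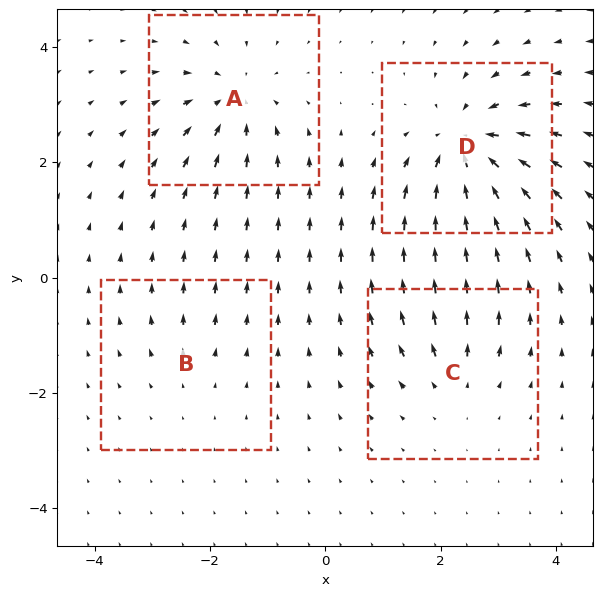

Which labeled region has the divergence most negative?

Divergence at each region's feature centre — A: about -5, B: about +2, C: about +4, D: about -8. Region D is most negative.

D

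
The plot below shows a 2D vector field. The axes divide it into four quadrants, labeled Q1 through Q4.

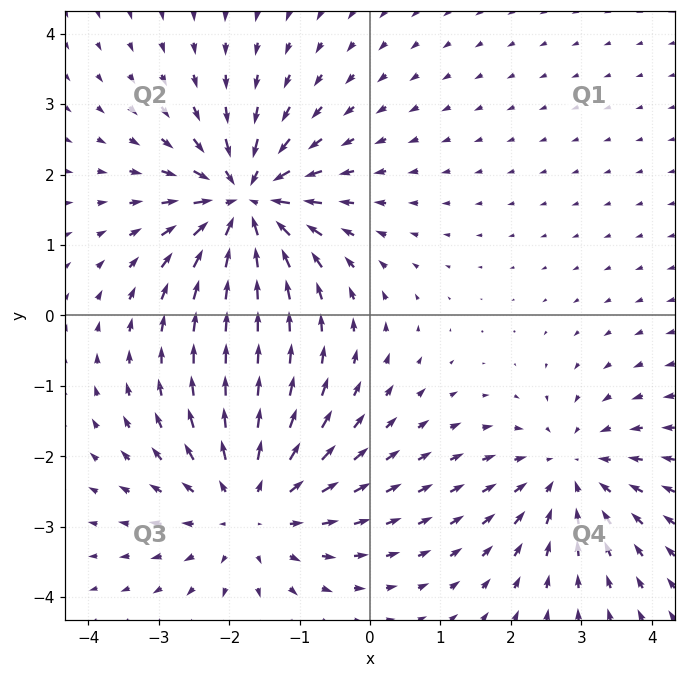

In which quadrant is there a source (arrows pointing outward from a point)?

The source sits at approximately (-1.7, -2.7), which lies in quadrant Q3. The divergence there is about +3, positive as expected for a source.

Q3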